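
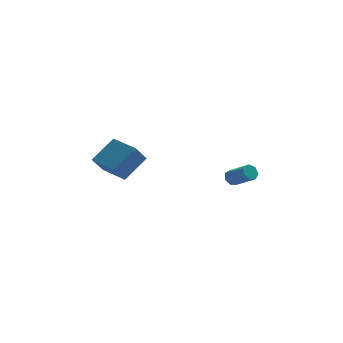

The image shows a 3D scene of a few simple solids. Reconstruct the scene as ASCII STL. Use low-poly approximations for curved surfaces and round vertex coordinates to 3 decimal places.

solid 
facet normal -0.444 -0.446 0.777
outer loop
vertex -2.425 1.501 1.207
vertex -3.539 2.819 1.326
vertex -3.545 0.655 0.081
endloop
endfacet
facet normal 0.644 -0.762 -0.069
outer loop
vertex -2.981 1.221 -0.906
vertex -2.425 1.501 1.207
vertex -3.545 0.655 0.081
endloop
endfacet
facet normal -0.444 -0.446 0.777
outer loop
vertex -3.545 0.655 0.081
vertex -3.539 2.819 1.326
vertex -4.66 1.973 0.2
endloop
endfacet
facet normal -0.623 -0.470 -0.625
outer loop
vertex -4.66 1.973 0.2
vertex -2.981 1.221 -0.906
vertex -3.545 0.655 0.081
endloop
endfacet
facet normal 0.623 0.470 0.625
outer loop
vertex -2.425 1.501 1.207
vertex -2.975 3.385 0.339
vertex -3.539 2.819 1.326
endloop
endfacet
facet normal 0.644 -0.762 -0.068
outer loop
vertex -1.86 2.067 0.22
vertex -2.425 1.501 1.207
vertex -2.981 1.221 -0.906
endloop
endfacet
facet normal 0.622 0.470 0.626
outer loop
vertex -1.86 2.067 0.22
vertex -2.975 3.385 0.339
vertex -2.425 1.501 1.207
endloop
endfacet
facet normal -0.644 0.762 0.069
outer loop
vertex -3.539 2.819 1.326
vertex -2.975 3.385 0.339
vertex -4.66 1.973 0.2
endloop
endfacet
facet normal -0.623 -0.470 -0.626
outer loop
vertex -4.095 2.539 -0.787
vertex -2.981 1.221 -0.906
vertex -4.66 1.973 0.2
endloop
endfacet
facet normal -0.644 0.762 0.068
outer loop
vertex -4.66 1.973 0.2
vertex -2.975 3.385 0.339
vertex -4.095 2.539 -0.787
endloop
endfacet
facet normal 0.444 0.446 -0.777
outer loop
vertex -4.095 2.539 -0.787
vertex -1.86 2.067 0.22
vertex -2.981 1.221 -0.906
endloop
endfacet
facet normal 0.444 0.446 -0.777
outer loop
vertex -2.975 3.385 0.339
vertex -1.86 2.067 0.22
vertex -4.095 2.539 -0.787
endloop
endfacet
facet normal -0.610 0.581 -0.539
outer loop
vertex 2.916 3.811 -2.587
vertex 2.662 3.955 -2.144
vertex 3.082 4.183 -2.374
endloop
endfacet
facet normal 0.705 0.088 -0.704
outer loop
vertex 2.916 3.811 -2.587
vertex 3.082 4.183 -2.374
vertex 3.832 2.941 -1.778
endloop
endfacet
facet normal 0.705 0.088 -0.704
outer loop
vertex 3.832 2.941 -1.778
vertex 3.082 4.183 -2.374
vertex 3.998 3.313 -1.565
endloop
endfacet
facet normal 0.610 -0.581 0.540
outer loop
vertex 3.832 2.941 -1.778
vertex 3.998 3.313 -1.565
vertex 3.578 3.085 -1.336
endloop
endfacet
facet normal -0.610 0.580 -0.539
outer loop
vertex 3.082 4.183 -2.374
vertex 2.662 3.955 -2.144
vertex 2.932 4.384 -1.988
endloop
endfacet
facet normal 0.722 0.688 -0.078
outer loop
vertex 3.082 4.183 -2.374
vertex 2.932 4.384 -1.988
vertex 3.998 3.313 -1.565
endloop
endfacet
facet normal 0.722 0.688 -0.078
outer loop
vertex 3.998 3.313 -1.565
vertex 2.932 4.384 -1.988
vertex 3.848 3.514 -1.18
endloop
endfacet
facet normal 0.610 -0.580 0.540
outer loop
vertex 3.998 3.313 -1.565
vertex 3.848 3.514 -1.18
vertex 3.578 3.085 -1.336
endloop
endfacet
facet normal -0.610 0.580 -0.540
outer loop
vertex 2.932 4.384 -1.988
vertex 2.662 3.955 -2.144
vertex 2.579 4.262 -1.72
endloop
endfacet
facet normal 0.195 0.770 0.608
outer loop
vertex 2.932 4.384 -1.988
vertex 2.579 4.262 -1.72
vertex 3.848 3.514 -1.18
endloop
endfacet
facet normal 0.195 0.770 0.608
outer loop
vertex 3.848 3.514 -1.18
vertex 2.579 4.262 -1.72
vertex 3.495 3.391 -0.911
endloop
endfacet
facet normal 0.612 -0.580 0.537
outer loop
vertex 3.848 3.514 -1.18
vertex 3.495 3.391 -0.911
vertex 3.578 3.085 -1.336
endloop
endfacet
facet normal -0.610 0.581 -0.540
outer loop
vertex 2.579 4.262 -1.72
vertex 2.662 3.955 -2.144
vertex 2.288 3.909 -1.771
endloop
endfacet
facet normal -0.478 0.273 0.835
outer loop
vertex 2.579 4.262 -1.72
vertex 2.288 3.909 -1.771
vertex 3.495 3.391 -0.911
endloop
endfacet
facet normal -0.479 0.271 0.835
outer loop
vertex 3.495 3.391 -0.911
vertex 2.288 3.909 -1.771
vertex 3.204 3.038 -0.963
endloop
endfacet
facet normal 0.610 -0.582 0.538
outer loop
vertex 3.495 3.391 -0.911
vertex 3.204 3.038 -0.963
vertex 3.578 3.085 -1.336
endloop
endfacet
facet normal -0.610 0.579 -0.540
outer loop
vertex 2.288 3.909 -1.771
vertex 2.662 3.955 -2.144
vertex 2.28 3.591 -2.103
endloop
endfacet
facet normal -0.792 -0.432 0.432
outer loop
vertex 2.288 3.909 -1.771
vertex 2.28 3.591 -2.103
vertex 3.204 3.038 -0.963
endloop
endfacet
facet normal -0.792 -0.430 0.433
outer loop
vertex 3.204 3.038 -0.963
vertex 2.28 3.591 -2.103
vertex 3.195 2.72 -1.295
endloop
endfacet
facet normal 0.611 -0.580 0.539
outer loop
vertex 3.204 3.038 -0.963
vertex 3.195 2.72 -1.295
vertex 3.578 3.085 -1.336
endloop
endfacet
facet normal -0.610 0.580 -0.539
outer loop
vertex 2.28 3.591 -2.103
vertex 2.662 3.955 -2.144
vertex 2.559 3.547 -2.466
endloop
endfacet
facet normal -0.510 -0.808 -0.294
outer loop
vertex 2.28 3.591 -2.103
vertex 2.559 3.547 -2.466
vertex 3.195 2.72 -1.295
endloop
endfacet
facet normal -0.508 -0.809 -0.296
outer loop
vertex 3.195 2.72 -1.295
vertex 2.559 3.547 -2.466
vertex 3.475 2.677 -1.658
endloop
endfacet
facet normal 0.610 -0.580 0.540
outer loop
vertex 3.195 2.72 -1.295
vertex 3.475 2.677 -1.658
vertex 3.578 3.085 -1.336
endloop
endfacet
facet normal -0.611 0.580 -0.539
outer loop
vertex 2.559 3.547 -2.466
vertex 2.662 3.955 -2.144
vertex 2.916 3.811 -2.587
endloop
endfacet
facet normal 0.157 -0.579 -0.800
outer loop
vertex 2.559 3.547 -2.466
vertex 2.916 3.811 -2.587
vertex 3.475 2.677 -1.658
endloop
endfacet
facet normal 0.158 -0.578 -0.801
outer loop
vertex 3.475 2.677 -1.658
vertex 2.916 3.811 -2.587
vertex 3.832 2.941 -1.778
endloop
endfacet
facet normal 0.610 -0.580 0.540
outer loop
vertex 3.475 2.677 -1.658
vertex 3.832 2.941 -1.778
vertex 3.578 3.085 -1.336
endloop
endfacet

endsolid


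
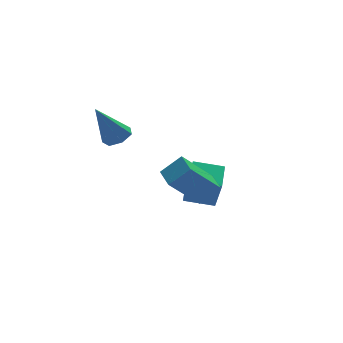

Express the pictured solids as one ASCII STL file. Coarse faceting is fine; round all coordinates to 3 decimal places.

solid 
facet normal 0.461 -0.066 -0.885
outer loop
vertex -2.109 2.465 0.673
vertex -2.48 2.865 0.45
vertex -1.96 2.953 0.714
endloop
endfacet
facet normal 0.657 -0.260 0.708
outer loop
vertex -2.109 2.465 0.673
vertex -1.96 2.953 0.714
vertex -3.24 2.975 1.91
endloop
endfacet
facet normal 0.461 -0.066 -0.885
outer loop
vertex -1.96 2.953 0.714
vertex -2.48 2.865 0.45
vertex -2.203 3.375 0.556
endloop
endfacet
facet normal 0.573 0.556 0.603
outer loop
vertex -1.96 2.953 0.714
vertex -2.203 3.375 0.556
vertex -3.24 2.975 1.91
endloop
endfacet
facet normal 0.461 -0.067 -0.885
outer loop
vertex -2.203 3.375 0.556
vertex -2.48 2.865 0.45
vertex -2.654 3.413 0.318
endloop
endfacet
facet normal -0.049 0.967 0.248
outer loop
vertex -2.203 3.375 0.556
vertex -2.654 3.413 0.318
vertex -3.24 2.975 1.91
endloop
endfacet
facet normal 0.461 -0.067 -0.885
outer loop
vertex -2.654 3.413 0.318
vertex -2.48 2.865 0.45
vertex -2.975 3.039 0.179
endloop
endfacet
facet normal -0.739 0.667 -0.089
outer loop
vertex -2.654 3.413 0.318
vertex -2.975 3.039 0.179
vertex -3.24 2.975 1.91
endloop
endfacet
facet normal 0.461 -0.066 -0.885
outer loop
vertex -2.975 3.039 0.179
vertex -2.48 2.865 0.45
vertex -2.923 2.534 0.244
endloop
endfacet
facet normal -0.981 -0.121 -0.155
outer loop
vertex -2.975 3.039 0.179
vertex -2.923 2.534 0.244
vertex -3.24 2.975 1.91
endloop
endfacet
facet normal 0.461 -0.066 -0.885
outer loop
vertex -2.923 2.534 0.244
vertex -2.48 2.865 0.45
vertex -2.537 2.278 0.464
endloop
endfacet
facet normal -0.589 -0.802 0.100
outer loop
vertex -2.923 2.534 0.244
vertex -2.537 2.278 0.464
vertex -3.24 2.975 1.91
endloop
endfacet
facet normal 0.461 -0.066 -0.885
outer loop
vertex -2.537 2.278 0.464
vertex -2.48 2.865 0.45
vertex -2.109 2.465 0.673
endloop
endfacet
facet normal 0.141 -0.863 0.485
outer loop
vertex -2.537 2.278 0.464
vertex -2.109 2.465 0.673
vertex -3.24 2.975 1.91
endloop
endfacet
facet normal -0.681 -0.025 0.731
outer loop
vertex -1.213 -0.438 0.285
vertex -1.126 0.461 0.397
vertex -1.939 -0.284 -0.386
endloop
endfacet
facet normal -0.096 -0.988 -0.123
outer loop
vertex -0.774 -0.241 -1.637
vertex -1.213 -0.438 0.285
vertex -1.939 -0.284 -0.386
endloop
endfacet
facet normal -0.681 -0.026 0.732
outer loop
vertex -1.939 -0.284 -0.386
vertex -1.126 0.461 0.397
vertex -1.852 0.615 -0.273
endloop
endfacet
facet normal -0.726 0.155 -0.670
outer loop
vertex -1.852 0.615 -0.273
vertex -0.774 -0.241 -1.637
vertex -1.939 -0.284 -0.386
endloop
endfacet
facet normal 0.726 -0.154 0.671
outer loop
vertex -1.213 -0.438 0.285
vertex 0.039 0.504 -0.854
vertex -1.126 0.461 0.397
endloop
endfacet
facet normal -0.096 -0.988 -0.123
outer loop
vertex -0.048 -0.395 -0.967
vertex -1.213 -0.438 0.285
vertex -0.774 -0.241 -1.637
endloop
endfacet
facet normal 0.726 -0.154 0.670
outer loop
vertex -0.048 -0.395 -0.967
vertex 0.039 0.504 -0.854
vertex -1.213 -0.438 0.285
endloop
endfacet
facet normal 0.096 0.988 0.123
outer loop
vertex -1.126 0.461 0.397
vertex 0.039 0.504 -0.854
vertex -1.852 0.615 -0.273
endloop
endfacet
facet normal -0.726 0.154 -0.670
outer loop
vertex -0.687 0.658 -1.525
vertex -0.774 -0.241 -1.637
vertex -1.852 0.615 -0.273
endloop
endfacet
facet normal 0.096 0.988 0.123
outer loop
vertex -1.852 0.615 -0.273
vertex 0.039 0.504 -0.854
vertex -0.687 0.658 -1.525
endloop
endfacet
facet normal 0.681 0.025 -0.732
outer loop
vertex -0.687 0.658 -1.525
vertex -0.048 -0.395 -0.967
vertex -0.774 -0.241 -1.637
endloop
endfacet
facet normal 0.681 0.026 -0.731
outer loop
vertex 0.039 0.504 -0.854
vertex -0.048 -0.395 -0.967
vertex -0.687 0.658 -1.525
endloop
endfacet
facet normal -0.487 -0.835 -0.257
outer loop
vertex 1.256 2.247 -2.672
vertex 0.227 2.775 -2.438
vertex 1.19 2.67 -3.92
endloop
endfacet
facet normal 0.872 -0.447 -0.198
outer loop
vertex 1.793 3.705 -3.602
vertex 1.256 2.247 -2.672
vertex 1.19 2.67 -3.92
endloop
endfacet
facet normal -0.487 -0.835 -0.257
outer loop
vertex 1.19 2.67 -3.92
vertex 0.227 2.775 -2.438
vertex 0.161 3.198 -3.687
endloop
endfacet
facet normal -0.050 0.320 -0.946
outer loop
vertex 0.161 3.198 -3.687
vertex 1.793 3.705 -3.602
vertex 1.19 2.67 -3.92
endloop
endfacet
facet normal 0.051 -0.320 0.946
outer loop
vertex 1.256 2.247 -2.672
vertex 0.83 3.81 -2.12
vertex 0.227 2.775 -2.438
endloop
endfacet
facet normal 0.872 -0.447 -0.198
outer loop
vertex 1.859 3.282 -2.353
vertex 1.256 2.247 -2.672
vertex 1.793 3.705 -3.602
endloop
endfacet
facet normal 0.050 -0.321 0.946
outer loop
vertex 1.859 3.282 -2.353
vertex 0.83 3.81 -2.12
vertex 1.256 2.247 -2.672
endloop
endfacet
facet normal -0.872 0.447 0.198
outer loop
vertex 0.227 2.775 -2.438
vertex 0.83 3.81 -2.12
vertex 0.161 3.198 -3.687
endloop
endfacet
facet normal -0.050 0.321 -0.946
outer loop
vertex 0.764 4.233 -3.368
vertex 1.793 3.705 -3.602
vertex 0.161 3.198 -3.687
endloop
endfacet
facet normal -0.872 0.447 0.198
outer loop
vertex 0.161 3.198 -3.687
vertex 0.83 3.81 -2.12
vertex 0.764 4.233 -3.368
endloop
endfacet
facet normal 0.487 0.835 0.257
outer loop
vertex 0.764 4.233 -3.368
vertex 1.859 3.282 -2.353
vertex 1.793 3.705 -3.602
endloop
endfacet
facet normal 0.487 0.835 0.257
outer loop
vertex 0.83 3.81 -2.12
vertex 1.859 3.282 -2.353
vertex 0.764 4.233 -3.368
endloop
endfacet

endsolid


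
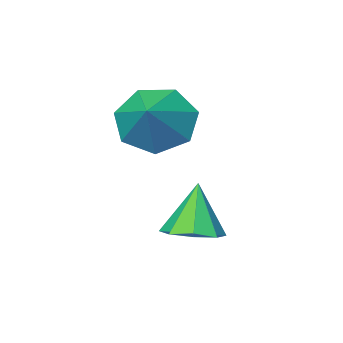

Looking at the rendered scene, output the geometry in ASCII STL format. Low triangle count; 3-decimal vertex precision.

solid 
facet normal 0.253 0.232 -0.939
outer loop
vertex 3.526 2.671 -2.651
vertex 2.95 3.065 -2.709
vertex 3.609 3.18 -2.503
endloop
endfacet
facet normal 0.750 -0.295 0.593
outer loop
vertex 3.526 2.671 -2.651
vertex 3.609 3.18 -2.503
vertex 2.61 2.755 -1.451
endloop
endfacet
facet normal 0.254 0.230 -0.940
outer loop
vertex 3.609 3.18 -2.503
vertex 2.95 3.065 -2.709
vertex 3.306 3.621 -2.477
endloop
endfacet
facet normal 0.596 0.367 0.714
outer loop
vertex 3.609 3.18 -2.503
vertex 3.306 3.621 -2.477
vertex 2.61 2.755 -1.451
endloop
endfacet
facet normal 0.252 0.231 -0.940
outer loop
vertex 3.306 3.621 -2.477
vertex 2.95 3.065 -2.709
vertex 2.794 3.736 -2.586
endloop
endfacet
facet normal 0.030 0.754 0.656
outer loop
vertex 3.306 3.621 -2.477
vertex 2.794 3.736 -2.586
vertex 2.61 2.755 -1.451
endloop
endfacet
facet normal 0.254 0.231 -0.939
outer loop
vertex 2.794 3.736 -2.586
vertex 2.95 3.065 -2.709
vertex 2.374 3.458 -2.768
endloop
endfacet
facet normal -0.620 0.640 0.453
outer loop
vertex 2.794 3.736 -2.586
vertex 2.374 3.458 -2.768
vertex 2.61 2.755 -1.451
endloop
endfacet
facet normal 0.253 0.230 -0.939
outer loop
vertex 2.374 3.458 -2.768
vertex 2.95 3.065 -2.709
vertex 2.291 2.95 -2.915
endloop
endfacet
facet normal -0.970 0.094 0.224
outer loop
vertex 2.374 3.458 -2.768
vertex 2.291 2.95 -2.915
vertex 2.61 2.755 -1.451
endloop
endfacet
facet normal 0.253 0.231 -0.939
outer loop
vertex 2.291 2.95 -2.915
vertex 2.95 3.065 -2.709
vertex 2.594 2.509 -2.942
endloop
endfacet
facet normal -0.817 -0.568 0.102
outer loop
vertex 2.291 2.95 -2.915
vertex 2.594 2.509 -2.942
vertex 2.61 2.755 -1.451
endloop
endfacet
facet normal 0.255 0.231 -0.939
outer loop
vertex 2.594 2.509 -2.942
vertex 2.95 3.065 -2.709
vertex 3.105 2.393 -2.832
endloop
endfacet
facet normal -0.251 -0.955 0.160
outer loop
vertex 2.594 2.509 -2.942
vertex 3.105 2.393 -2.832
vertex 2.61 2.755 -1.451
endloop
endfacet
facet normal 0.252 0.230 -0.940
outer loop
vertex 3.105 2.393 -2.832
vertex 2.95 3.065 -2.709
vertex 3.526 2.671 -2.651
endloop
endfacet
facet normal 0.399 -0.842 0.364
outer loop
vertex 3.105 2.393 -2.832
vertex 3.526 2.671 -2.651
vertex 2.61 2.755 -1.451
endloop
endfacet
facet normal -0.567 -0.616 -0.547
outer loop
vertex 3.292 0.521 -0.042
vertex 2.659 1.206 -0.158
vertex 3.402 0.999 -0.695
endloop
endfacet
facet normal 0.990 -0.108 0.088
outer loop
vertex 3.292 0.521 -0.042
vertex 3.402 0.999 -0.695
vertex 3.401 2.014 0.558
endloop
endfacet
facet normal -0.567 -0.617 -0.546
outer loop
vertex 3.402 0.999 -0.695
vertex 2.659 1.206 -0.158
vertex 2.952 1.632 -0.943
endloop
endfacet
facet normal 0.821 0.443 -0.359
outer loop
vertex 3.402 0.999 -0.695
vertex 2.952 1.632 -0.943
vertex 3.401 2.014 0.558
endloop
endfacet
facet normal -0.567 -0.617 -0.546
outer loop
vertex 2.952 1.632 -0.943
vertex 2.659 1.206 -0.158
vertex 2.281 1.945 -0.6
endloop
endfacet
facet normal 0.266 0.912 -0.312
outer loop
vertex 2.952 1.632 -0.943
vertex 2.281 1.945 -0.6
vertex 3.401 2.014 0.558
endloop
endfacet
facet normal -0.567 -0.617 -0.546
outer loop
vertex 2.281 1.945 -0.6
vertex 2.659 1.206 -0.158
vertex 1.895 1.701 0.076
endloop
endfacet
facet normal -0.259 0.946 0.194
outer loop
vertex 2.281 1.945 -0.6
vertex 1.895 1.701 0.076
vertex 3.401 2.014 0.558
endloop
endfacet
facet normal -0.567 -0.617 -0.546
outer loop
vertex 1.895 1.701 0.076
vertex 2.659 1.206 -0.158
vertex 2.084 1.085 0.576
endloop
endfacet
facet normal -0.357 0.520 0.776
outer loop
vertex 1.895 1.701 0.076
vertex 2.084 1.085 0.576
vertex 3.401 2.014 0.558
endloop
endfacet
facet normal -0.567 -0.617 -0.546
outer loop
vertex 2.084 1.085 0.576
vertex 2.659 1.206 -0.158
vertex 2.706 0.56 0.523
endloop
endfacet
facet normal 0.046 -0.046 0.998
outer loop
vertex 2.084 1.085 0.576
vertex 2.706 0.56 0.523
vertex 3.401 2.014 0.558
endloop
endfacet
facet normal -0.567 -0.617 -0.546
outer loop
vertex 2.706 0.56 0.523
vertex 2.659 1.206 -0.158
vertex 3.292 0.521 -0.042
endloop
endfacet
facet normal 0.645 -0.325 0.692
outer loop
vertex 2.706 0.56 0.523
vertex 3.292 0.521 -0.042
vertex 3.401 2.014 0.558
endloop
endfacet

endsolid


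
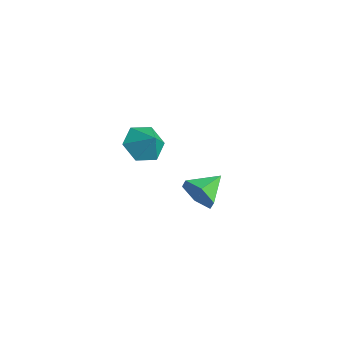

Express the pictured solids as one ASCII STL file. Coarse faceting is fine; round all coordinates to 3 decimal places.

solid 
facet normal -0.660 -0.117 -0.742
outer loop
vertex -2.205 -2.07 -2.142
vertex -2.939 -2.322 -1.45
vertex -2.804 -1.329 -1.727
endloop
endfacet
facet normal 0.778 0.628 0.002
outer loop
vertex -2.205 -2.07 -2.142
vertex -2.804 -1.329 -1.727
vertex -2.121 -2.178 -0.53
endloop
endfacet
facet normal -0.660 -0.117 -0.742
outer loop
vertex -2.804 -1.329 -1.727
vertex -2.939 -2.322 -1.45
vertex -3.538 -1.581 -1.035
endloop
endfacet
facet normal 0.179 0.848 0.499
outer loop
vertex -2.804 -1.329 -1.727
vertex -3.538 -1.581 -1.035
vertex -2.121 -2.178 -0.53
endloop
endfacet
facet normal -0.660 -0.117 -0.742
outer loop
vertex -3.538 -1.581 -1.035
vertex -2.939 -2.322 -1.45
vertex -3.673 -2.575 -0.758
endloop
endfacet
facet normal -0.211 0.289 0.934
outer loop
vertex -3.538 -1.581 -1.035
vertex -3.673 -2.575 -0.758
vertex -2.121 -2.178 -0.53
endloop
endfacet
facet normal -0.660 -0.117 -0.742
outer loop
vertex -3.673 -2.575 -0.758
vertex -2.939 -2.322 -1.45
vertex -3.074 -3.316 -1.174
endloop
endfacet
facet normal -0.002 -0.491 0.871
outer loop
vertex -3.673 -2.575 -0.758
vertex -3.074 -3.316 -1.174
vertex -2.121 -2.178 -0.53
endloop
endfacet
facet normal -0.660 -0.116 -0.742
outer loop
vertex -3.074 -3.316 -1.174
vertex -2.939 -2.322 -1.45
vertex -2.34 -3.064 -1.866
endloop
endfacet
facet normal 0.596 -0.711 0.374
outer loop
vertex -3.074 -3.316 -1.174
vertex -2.34 -3.064 -1.866
vertex -2.121 -2.178 -0.53
endloop
endfacet
facet normal -0.660 -0.116 -0.742
outer loop
vertex -2.34 -3.064 -1.866
vertex -2.939 -2.322 -1.45
vertex -2.205 -2.07 -2.142
endloop
endfacet
facet normal 0.987 -0.151 -0.062
outer loop
vertex -2.34 -3.064 -1.866
vertex -2.205 -2.07 -2.142
vertex -2.121 -2.178 -0.53
endloop
endfacet
facet normal 0.252 -0.927 -0.276
outer loop
vertex 3.121 -2.946 0.287
vertex 2.653 -2.833 -0.52
vertex 3.562 -2.601 -0.468
endloop
endfacet
facet normal 0.615 0.517 0.595
outer loop
vertex 3.121 -2.946 0.287
vertex 3.562 -2.601 -0.468
vertex 2.287 -1.487 -0.12
endloop
endfacet
facet normal 0.252 -0.927 -0.276
outer loop
vertex 3.562 -2.601 -0.468
vertex 2.653 -2.833 -0.52
vertex 3.094 -2.488 -1.275
endloop
endfacet
facet normal 0.600 0.762 -0.241
outer loop
vertex 3.562 -2.601 -0.468
vertex 3.094 -2.488 -1.275
vertex 2.287 -1.487 -0.12
endloop
endfacet
facet normal 0.252 -0.927 -0.277
outer loop
vertex 3.094 -2.488 -1.275
vertex 2.653 -2.833 -0.52
vertex 2.185 -2.719 -1.327
endloop
endfacet
facet normal -0.137 0.699 -0.702
outer loop
vertex 3.094 -2.488 -1.275
vertex 2.185 -2.719 -1.327
vertex 2.287 -1.487 -0.12
endloop
endfacet
facet normal 0.251 -0.928 -0.277
outer loop
vertex 2.185 -2.719 -1.327
vertex 2.653 -2.833 -0.52
vertex 1.743 -3.064 -0.572
endloop
endfacet
facet normal -0.861 0.390 -0.326
outer loop
vertex 2.185 -2.719 -1.327
vertex 1.743 -3.064 -0.572
vertex 2.287 -1.487 -0.12
endloop
endfacet
facet normal 0.251 -0.928 -0.276
outer loop
vertex 1.743 -3.064 -0.572
vertex 2.653 -2.833 -0.52
vertex 2.211 -3.177 0.235
endloop
endfacet
facet normal -0.847 0.146 0.511
outer loop
vertex 1.743 -3.064 -0.572
vertex 2.211 -3.177 0.235
vertex 2.287 -1.487 -0.12
endloop
endfacet
facet normal 0.251 -0.928 -0.276
outer loop
vertex 2.211 -3.177 0.235
vertex 2.653 -2.833 -0.52
vertex 3.121 -2.946 0.287
endloop
endfacet
facet normal -0.109 0.209 0.972
outer loop
vertex 2.211 -3.177 0.235
vertex 3.121 -2.946 0.287
vertex 2.287 -1.487 -0.12
endloop
endfacet

endsolid


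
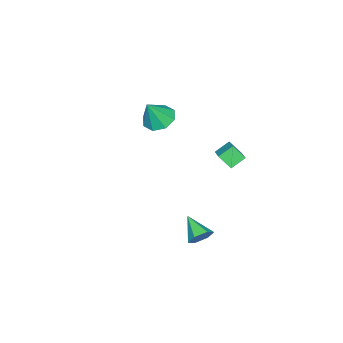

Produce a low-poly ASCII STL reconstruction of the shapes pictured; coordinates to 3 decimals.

solid 
facet normal 0.390 0.786 -0.480
outer loop
vertex 3.369 3.243 -2.867
vertex 2.838 3.268 -3.258
vertex 2.848 3.608 -2.693
endloop
endfacet
facet normal 0.286 -0.049 0.957
outer loop
vertex 3.369 3.243 -2.867
vertex 2.848 3.608 -2.693
vertex 2.302 2.192 -2.602
endloop
endfacet
facet normal 0.392 0.785 -0.480
outer loop
vertex 2.848 3.608 -2.693
vertex 2.838 3.268 -3.258
vertex 2.317 3.634 -3.084
endloop
endfacet
facet normal -0.563 0.267 0.782
outer loop
vertex 2.848 3.608 -2.693
vertex 2.317 3.634 -3.084
vertex 2.302 2.192 -2.602
endloop
endfacet
facet normal 0.392 0.786 -0.479
outer loop
vertex 2.317 3.634 -3.084
vertex 2.838 3.268 -3.258
vertex 2.307 3.294 -3.65
endloop
endfacet
facet normal -1.000 0.014 0.010
outer loop
vertex 2.317 3.634 -3.084
vertex 2.307 3.294 -3.65
vertex 2.302 2.192 -2.602
endloop
endfacet
facet normal 0.392 0.786 -0.479
outer loop
vertex 2.307 3.294 -3.65
vertex 2.838 3.268 -3.258
vertex 2.828 2.928 -3.824
endloop
endfacet
facet normal -0.587 -0.556 -0.588
outer loop
vertex 2.307 3.294 -3.65
vertex 2.828 2.928 -3.824
vertex 2.302 2.192 -2.602
endloop
endfacet
facet normal 0.392 0.786 -0.479
outer loop
vertex 2.828 2.928 -3.824
vertex 2.838 3.268 -3.258
vertex 3.359 2.902 -3.432
endloop
endfacet
facet normal 0.262 -0.872 -0.413
outer loop
vertex 2.828 2.928 -3.824
vertex 3.359 2.902 -3.432
vertex 2.302 2.192 -2.602
endloop
endfacet
facet normal 0.391 0.785 -0.481
outer loop
vertex 3.359 2.902 -3.432
vertex 2.838 3.268 -3.258
vertex 3.369 3.243 -2.867
endloop
endfacet
facet normal 0.698 -0.618 0.361
outer loop
vertex 3.359 2.902 -3.432
vertex 3.369 3.243 -2.867
vertex 2.302 2.192 -2.602
endloop
endfacet
facet normal -0.459 0.151 -0.876
outer loop
vertex -3.296 -2.673 -2.024
vertex -3.808 -3.412 -1.883
vertex -3.889 -2.527 -1.688
endloop
endfacet
facet normal 0.443 0.779 0.444
outer loop
vertex -3.296 -2.673 -2.024
vertex -3.889 -2.527 -1.688
vertex -3.092 -3.648 -0.517
endloop
endfacet
facet normal -0.459 0.151 -0.875
outer loop
vertex -3.889 -2.527 -1.688
vertex -3.808 -3.412 -1.883
vertex -4.434 -2.899 -1.466
endloop
endfacet
facet normal -0.151 0.661 0.735
outer loop
vertex -3.889 -2.527 -1.688
vertex -4.434 -2.899 -1.466
vertex -3.092 -3.648 -0.517
endloop
endfacet
facet normal -0.459 0.151 -0.875
outer loop
vertex -4.434 -2.899 -1.466
vertex -3.808 -3.412 -1.883
vertex -4.613 -3.572 -1.488
endloop
endfacet
facet normal -0.531 0.114 0.840
outer loop
vertex -4.434 -2.899 -1.466
vertex -4.613 -3.572 -1.488
vertex -3.092 -3.648 -0.517
endloop
endfacet
facet normal -0.459 0.150 -0.875
outer loop
vertex -4.613 -3.572 -1.488
vertex -3.808 -3.412 -1.883
vertex -4.32 -4.151 -1.741
endloop
endfacet
facet normal -0.471 -0.542 0.696
outer loop
vertex -4.613 -3.572 -1.488
vertex -4.32 -4.151 -1.741
vertex -3.092 -3.648 -0.517
endloop
endfacet
facet normal -0.460 0.150 -0.875
outer loop
vertex -4.32 -4.151 -1.741
vertex -3.808 -3.412 -1.883
vertex -3.728 -4.298 -2.077
endloop
endfacet
facet normal -0.009 -0.922 0.388
outer loop
vertex -4.32 -4.151 -1.741
vertex -3.728 -4.298 -2.077
vertex -3.092 -3.648 -0.517
endloop
endfacet
facet normal -0.459 0.150 -0.875
outer loop
vertex -3.728 -4.298 -2.077
vertex -3.808 -3.412 -1.883
vertex -3.183 -3.925 -2.299
endloop
endfacet
facet normal 0.588 -0.803 0.095
outer loop
vertex -3.728 -4.298 -2.077
vertex -3.183 -3.925 -2.299
vertex -3.092 -3.648 -0.517
endloop
endfacet
facet normal -0.459 0.151 -0.876
outer loop
vertex -3.183 -3.925 -2.299
vertex -3.808 -3.412 -1.883
vertex -3.004 -3.253 -2.277
endloop
endfacet
facet normal 0.966 -0.257 -0.009
outer loop
vertex -3.183 -3.925 -2.299
vertex -3.004 -3.253 -2.277
vertex -3.092 -3.648 -0.517
endloop
endfacet
facet normal -0.459 0.151 -0.876
outer loop
vertex -3.004 -3.253 -2.277
vertex -3.808 -3.412 -1.883
vertex -3.296 -2.673 -2.024
endloop
endfacet
facet normal 0.907 0.398 0.135
outer loop
vertex -3.004 -3.253 -2.277
vertex -3.296 -2.673 -2.024
vertex -3.092 -3.648 -0.517
endloop
endfacet
facet normal -0.712 0.437 0.550
outer loop
vertex -2.021 1.958 -0.585
vertex -2.146 2.593 -1.252
vertex -2.862 1.245 -1.107
endloop
endfacet
facet normal 0.135 -0.684 0.717
outer loop
vertex -2.214 0.847 -1.608
vertex -2.021 1.958 -0.585
vertex -2.862 1.245 -1.107
endloop
endfacet
facet normal -0.712 0.437 0.549
outer loop
vertex -2.862 1.245 -1.107
vertex -2.146 2.593 -1.252
vertex -2.987 1.88 -1.775
endloop
endfacet
facet normal -0.689 -0.585 -0.427
outer loop
vertex -2.987 1.88 -1.775
vertex -2.214 0.847 -1.608
vertex -2.862 1.245 -1.107
endloop
endfacet
facet normal 0.690 0.585 0.427
outer loop
vertex -2.021 1.958 -0.585
vertex -1.498 2.195 -1.753
vertex -2.146 2.593 -1.252
endloop
endfacet
facet normal 0.134 -0.684 0.717
outer loop
vertex -1.373 1.56 -1.085
vertex -2.021 1.958 -0.585
vertex -2.214 0.847 -1.608
endloop
endfacet
facet normal 0.689 0.585 0.427
outer loop
vertex -1.373 1.56 -1.085
vertex -1.498 2.195 -1.753
vertex -2.021 1.958 -0.585
endloop
endfacet
facet normal -0.134 0.684 -0.717
outer loop
vertex -2.146 2.593 -1.252
vertex -1.498 2.195 -1.753
vertex -2.987 1.88 -1.775
endloop
endfacet
facet normal -0.689 -0.585 -0.428
outer loop
vertex -2.339 1.482 -2.275
vertex -2.214 0.847 -1.608
vertex -2.987 1.88 -1.775
endloop
endfacet
facet normal -0.134 0.683 -0.718
outer loop
vertex -2.987 1.88 -1.775
vertex -1.498 2.195 -1.753
vertex -2.339 1.482 -2.275
endloop
endfacet
facet normal 0.712 -0.437 -0.549
outer loop
vertex -2.339 1.482 -2.275
vertex -1.373 1.56 -1.085
vertex -2.214 0.847 -1.608
endloop
endfacet
facet normal 0.712 -0.438 -0.549
outer loop
vertex -1.498 2.195 -1.753
vertex -1.373 1.56 -1.085
vertex -2.339 1.482 -2.275
endloop
endfacet

endsolid


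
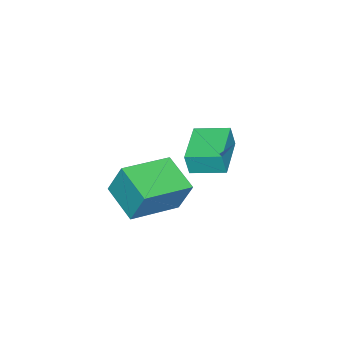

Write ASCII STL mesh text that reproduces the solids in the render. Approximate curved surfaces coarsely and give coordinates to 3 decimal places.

solid 
facet normal -0.913 0.370 -0.173
outer loop
vertex 0.909 2.554 2.439
vertex 1.611 4.0 1.828
vertex 0.93 1.95 1.033
endloop
endfacet
facet normal -0.408 -0.841 0.355
outer loop
vertex 2.929 1.14 1.412
vertex 0.909 2.554 2.439
vertex 0.93 1.95 1.033
endloop
endfacet
facet normal -0.913 0.370 -0.173
outer loop
vertex 0.93 1.95 1.033
vertex 1.611 4.0 1.828
vertex 1.632 3.396 0.422
endloop
endfacet
facet normal 0.014 -0.395 -0.919
outer loop
vertex 1.632 3.396 0.422
vertex 2.929 1.14 1.412
vertex 0.93 1.95 1.033
endloop
endfacet
facet normal -0.014 0.395 0.919
outer loop
vertex 0.909 2.554 2.439
vertex 3.61 3.19 2.207
vertex 1.611 4.0 1.828
endloop
endfacet
facet normal -0.408 -0.841 0.355
outer loop
vertex 2.908 1.744 2.818
vertex 0.909 2.554 2.439
vertex 2.929 1.14 1.412
endloop
endfacet
facet normal -0.014 0.395 0.919
outer loop
vertex 2.908 1.744 2.818
vertex 3.61 3.19 2.207
vertex 0.909 2.554 2.439
endloop
endfacet
facet normal 0.408 0.841 -0.355
outer loop
vertex 1.611 4.0 1.828
vertex 3.61 3.19 2.207
vertex 1.632 3.396 0.422
endloop
endfacet
facet normal 0.014 -0.395 -0.919
outer loop
vertex 3.631 2.586 0.801
vertex 2.929 1.14 1.412
vertex 1.632 3.396 0.422
endloop
endfacet
facet normal 0.408 0.841 -0.355
outer loop
vertex 1.632 3.396 0.422
vertex 3.61 3.19 2.207
vertex 3.631 2.586 0.801
endloop
endfacet
facet normal 0.913 -0.370 0.173
outer loop
vertex 3.631 2.586 0.801
vertex 2.908 1.744 2.818
vertex 2.929 1.14 1.412
endloop
endfacet
facet normal 0.913 -0.370 0.173
outer loop
vertex 3.61 3.19 2.207
vertex 2.908 1.744 2.818
vertex 3.631 2.586 0.801
endloop
endfacet
facet normal -0.928 -0.359 0.097
outer loop
vertex -1.981 1.825 1.908
vertex -2.475 3.174 2.172
vertex -2.134 1.959 0.939
endloop
endfacet
facet normal 0.338 -0.924 -0.181
outer loop
vertex -0.305 2.666 0.748
vertex -1.981 1.825 1.908
vertex -2.134 1.959 0.939
endloop
endfacet
facet normal -0.928 -0.359 0.097
outer loop
vertex -2.134 1.959 0.939
vertex -2.475 3.174 2.172
vertex -2.628 3.308 1.203
endloop
endfacet
facet normal -0.154 0.135 -0.979
outer loop
vertex -2.628 3.308 1.203
vertex -0.305 2.666 0.748
vertex -2.134 1.959 0.939
endloop
endfacet
facet normal 0.154 -0.135 0.979
outer loop
vertex -1.981 1.825 1.908
vertex -0.646 3.881 1.981
vertex -2.475 3.174 2.172
endloop
endfacet
facet normal 0.338 -0.924 -0.181
outer loop
vertex -0.152 2.532 1.717
vertex -1.981 1.825 1.908
vertex -0.305 2.666 0.748
endloop
endfacet
facet normal 0.154 -0.135 0.979
outer loop
vertex -0.152 2.532 1.717
vertex -0.646 3.881 1.981
vertex -1.981 1.825 1.908
endloop
endfacet
facet normal -0.338 0.924 0.181
outer loop
vertex -2.475 3.174 2.172
vertex -0.646 3.881 1.981
vertex -2.628 3.308 1.203
endloop
endfacet
facet normal -0.154 0.135 -0.979
outer loop
vertex -0.799 4.015 1.012
vertex -0.305 2.666 0.748
vertex -2.628 3.308 1.203
endloop
endfacet
facet normal -0.338 0.924 0.181
outer loop
vertex -2.628 3.308 1.203
vertex -0.646 3.881 1.981
vertex -0.799 4.015 1.012
endloop
endfacet
facet normal 0.928 0.359 -0.097
outer loop
vertex -0.799 4.015 1.012
vertex -0.152 2.532 1.717
vertex -0.305 2.666 0.748
endloop
endfacet
facet normal 0.928 0.359 -0.097
outer loop
vertex -0.646 3.881 1.981
vertex -0.152 2.532 1.717
vertex -0.799 4.015 1.012
endloop
endfacet

endsolid


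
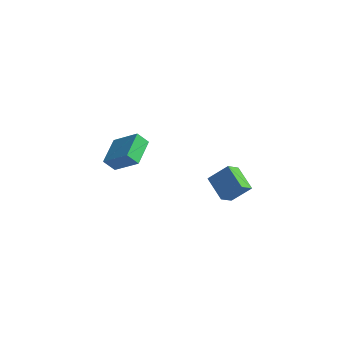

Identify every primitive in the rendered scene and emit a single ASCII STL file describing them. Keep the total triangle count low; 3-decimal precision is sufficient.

solid 
facet normal -0.618 -0.396 -0.680
outer loop
vertex 2.553 0.676 3.415
vertex 2.656 1.553 2.811
vertex 3.794 0.017 2.671
endloop
endfacet
facet normal -0.096 -0.819 0.565
outer loop
vertex 4.684 0.587 3.649
vertex 2.553 0.676 3.415
vertex 3.794 0.017 2.671
endloop
endfacet
facet normal -0.618 -0.396 -0.679
outer loop
vertex 3.794 0.017 2.671
vertex 2.656 1.553 2.811
vertex 3.897 0.894 2.066
endloop
endfacet
facet normal 0.780 -0.415 -0.468
outer loop
vertex 3.897 0.894 2.066
vertex 4.684 0.587 3.649
vertex 3.794 0.017 2.671
endloop
endfacet
facet normal -0.780 0.414 0.469
outer loop
vertex 2.553 0.676 3.415
vertex 3.546 2.123 3.789
vertex 2.656 1.553 2.811
endloop
endfacet
facet normal -0.096 -0.820 0.565
outer loop
vertex 3.443 1.246 4.394
vertex 2.553 0.676 3.415
vertex 4.684 0.587 3.649
endloop
endfacet
facet normal -0.780 0.415 0.468
outer loop
vertex 3.443 1.246 4.394
vertex 3.546 2.123 3.789
vertex 2.553 0.676 3.415
endloop
endfacet
facet normal 0.096 0.819 -0.565
outer loop
vertex 2.656 1.553 2.811
vertex 3.546 2.123 3.789
vertex 3.897 0.894 2.066
endloop
endfacet
facet normal 0.780 -0.414 -0.468
outer loop
vertex 4.787 1.464 3.045
vertex 4.684 0.587 3.649
vertex 3.897 0.894 2.066
endloop
endfacet
facet normal 0.097 0.820 -0.565
outer loop
vertex 3.897 0.894 2.066
vertex 3.546 2.123 3.789
vertex 4.787 1.464 3.045
endloop
endfacet
facet normal 0.618 0.395 0.680
outer loop
vertex 4.787 1.464 3.045
vertex 3.443 1.246 4.394
vertex 4.684 0.587 3.649
endloop
endfacet
facet normal 0.618 0.396 0.679
outer loop
vertex 3.546 2.123 3.789
vertex 3.443 1.246 4.394
vertex 4.787 1.464 3.045
endloop
endfacet
facet normal -0.518 -0.409 0.751
outer loop
vertex -2.128 0.047 3.832
vertex -2.589 1.726 4.429
vertex -3.658 0.01 2.757
endloop
endfacet
facet normal 0.250 -0.912 -0.324
outer loop
vertex -3.171 0.394 2.051
vertex -2.128 0.047 3.832
vertex -3.658 0.01 2.757
endloop
endfacet
facet normal -0.518 -0.409 0.751
outer loop
vertex -3.658 0.01 2.757
vertex -2.589 1.726 4.429
vertex -4.119 1.688 3.354
endloop
endfacet
facet normal -0.818 -0.020 -0.575
outer loop
vertex -4.119 1.688 3.354
vertex -3.171 0.394 2.051
vertex -3.658 0.01 2.757
endloop
endfacet
facet normal 0.818 0.020 0.575
outer loop
vertex -2.128 0.047 3.832
vertex -2.102 2.11 3.723
vertex -2.589 1.726 4.429
endloop
endfacet
facet normal 0.251 -0.912 -0.324
outer loop
vertex -1.641 0.432 3.126
vertex -2.128 0.047 3.832
vertex -3.171 0.394 2.051
endloop
endfacet
facet normal 0.818 0.020 0.575
outer loop
vertex -1.641 0.432 3.126
vertex -2.102 2.11 3.723
vertex -2.128 0.047 3.832
endloop
endfacet
facet normal -0.250 0.912 0.324
outer loop
vertex -2.589 1.726 4.429
vertex -2.102 2.11 3.723
vertex -4.119 1.688 3.354
endloop
endfacet
facet normal -0.818 -0.020 -0.575
outer loop
vertex -3.632 2.073 2.648
vertex -3.171 0.394 2.051
vertex -4.119 1.688 3.354
endloop
endfacet
facet normal -0.250 0.912 0.325
outer loop
vertex -4.119 1.688 3.354
vertex -2.102 2.11 3.723
vertex -3.632 2.073 2.648
endloop
endfacet
facet normal 0.518 0.409 -0.751
outer loop
vertex -3.632 2.073 2.648
vertex -1.641 0.432 3.126
vertex -3.171 0.394 2.051
endloop
endfacet
facet normal 0.518 0.409 -0.751
outer loop
vertex -2.102 2.11 3.723
vertex -1.641 0.432 3.126
vertex -3.632 2.073 2.648
endloop
endfacet

endsolid


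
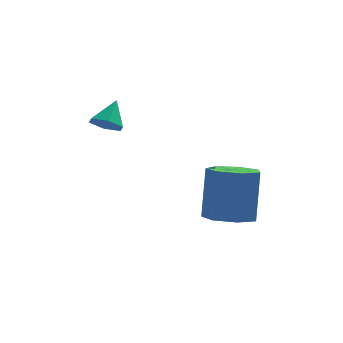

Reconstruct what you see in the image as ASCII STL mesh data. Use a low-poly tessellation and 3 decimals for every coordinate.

solid 
facet normal -0.106 -0.329 -0.938
outer loop
vertex 1.852 -0.237 -3.057
vertex 1.041 0.25 -3.136
vertex 1.925 0.535 -3.336
endloop
endfacet
facet normal 0.990 -0.119 -0.070
outer loop
vertex 1.852 -0.237 -3.057
vertex 1.925 0.535 -3.336
vertex 2.071 0.442 -1.124
endloop
endfacet
facet normal 0.991 -0.118 -0.070
outer loop
vertex 2.071 0.442 -1.124
vertex 1.925 0.535 -3.336
vertex 2.143 1.214 -1.404
endloop
endfacet
facet normal 0.106 0.330 0.938
outer loop
vertex 2.071 0.442 -1.124
vertex 2.143 1.214 -1.404
vertex 1.259 0.93 -1.204
endloop
endfacet
facet normal -0.106 -0.330 -0.938
outer loop
vertex 1.925 0.535 -3.336
vertex 1.041 0.25 -3.136
vertex 1.332 1.093 -3.465
endloop
endfacet
facet normal 0.687 0.658 -0.309
outer loop
vertex 1.925 0.535 -3.336
vertex 1.332 1.093 -3.465
vertex 2.143 1.214 -1.404
endloop
endfacet
facet normal 0.687 0.658 -0.309
outer loop
vertex 2.143 1.214 -1.404
vertex 1.332 1.093 -3.465
vertex 1.55 1.772 -1.533
endloop
endfacet
facet normal 0.106 0.330 0.938
outer loop
vertex 2.143 1.214 -1.404
vertex 1.55 1.772 -1.533
vertex 1.259 0.93 -1.204
endloop
endfacet
facet normal -0.105 -0.330 -0.938
outer loop
vertex 1.332 1.093 -3.465
vertex 1.041 0.25 -3.136
vertex 0.52 1.016 -3.347
endloop
endfacet
facet normal -0.135 0.939 -0.315
outer loop
vertex 1.332 1.093 -3.465
vertex 0.52 1.016 -3.347
vertex 1.55 1.772 -1.533
endloop
endfacet
facet normal -0.134 0.939 -0.315
outer loop
vertex 1.55 1.772 -1.533
vertex 0.52 1.016 -3.347
vertex 0.738 1.696 -1.414
endloop
endfacet
facet normal 0.107 0.330 0.938
outer loop
vertex 1.55 1.772 -1.533
vertex 0.738 1.696 -1.414
vertex 1.259 0.93 -1.204
endloop
endfacet
facet normal -0.105 -0.330 -0.938
outer loop
vertex 0.52 1.016 -3.347
vertex 1.041 0.25 -3.136
vertex 0.1 0.363 -3.07
endloop
endfacet
facet normal -0.854 0.513 -0.084
outer loop
vertex 0.52 1.016 -3.347
vertex 0.1 0.363 -3.07
vertex 0.738 1.696 -1.414
endloop
endfacet
facet normal -0.854 0.513 -0.084
outer loop
vertex 0.738 1.696 -1.414
vertex 0.1 0.363 -3.07
vertex 0.318 1.042 -1.137
endloop
endfacet
facet normal 0.106 0.329 0.938
outer loop
vertex 0.738 1.696 -1.414
vertex 0.318 1.042 -1.137
vertex 1.259 0.93 -1.204
endloop
endfacet
facet normal -0.105 -0.330 -0.938
outer loop
vertex 0.1 0.363 -3.07
vertex 1.041 0.25 -3.136
vertex 0.389 -0.375 -2.843
endloop
endfacet
facet normal -0.931 -0.300 0.210
outer loop
vertex 0.1 0.363 -3.07
vertex 0.389 -0.375 -2.843
vertex 0.318 1.042 -1.137
endloop
endfacet
facet normal -0.931 -0.300 0.210
outer loop
vertex 0.318 1.042 -1.137
vertex 0.389 -0.375 -2.843
vertex 0.607 0.304 -0.91
endloop
endfacet
facet normal 0.106 0.330 0.938
outer loop
vertex 0.318 1.042 -1.137
vertex 0.607 0.304 -0.91
vertex 1.259 0.93 -1.204
endloop
endfacet
facet normal -0.106 -0.330 -0.938
outer loop
vertex 0.389 -0.375 -2.843
vertex 1.041 0.25 -3.136
vertex 1.169 -0.642 -2.837
endloop
endfacet
facet normal -0.306 -0.887 0.346
outer loop
vertex 0.389 -0.375 -2.843
vertex 1.169 -0.642 -2.837
vertex 0.607 0.304 -0.91
endloop
endfacet
facet normal -0.306 -0.887 0.346
outer loop
vertex 0.607 0.304 -0.91
vertex 1.169 -0.642 -2.837
vertex 1.387 0.037 -0.904
endloop
endfacet
facet normal 0.106 0.330 0.938
outer loop
vertex 0.607 0.304 -0.91
vertex 1.387 0.037 -0.904
vertex 1.259 0.93 -1.204
endloop
endfacet
facet normal -0.107 -0.330 -0.938
outer loop
vertex 1.169 -0.642 -2.837
vertex 1.041 0.25 -3.136
vertex 1.852 -0.237 -3.057
endloop
endfacet
facet normal 0.549 -0.806 0.221
outer loop
vertex 1.169 -0.642 -2.837
vertex 1.852 -0.237 -3.057
vertex 1.387 0.037 -0.904
endloop
endfacet
facet normal 0.549 -0.806 0.221
outer loop
vertex 1.387 0.037 -0.904
vertex 1.852 -0.237 -3.057
vertex 2.071 0.442 -1.124
endloop
endfacet
facet normal 0.106 0.330 0.938
outer loop
vertex 1.387 0.037 -0.904
vertex 2.071 0.442 -1.124
vertex 1.259 0.93 -1.204
endloop
endfacet
facet normal -0.365 -0.628 -0.688
outer loop
vertex -2.375 1.925 0.521
vertex -2.922 2.276 0.491
vertex -2.424 2.417 0.098
endloop
endfacet
facet normal 0.994 0.107 0.009
outer loop
vertex -2.375 1.925 0.521
vertex -2.424 2.417 0.098
vertex -2.498 3.004 1.289
endloop
endfacet
facet normal -0.365 -0.628 -0.687
outer loop
vertex -2.424 2.417 0.098
vertex -2.922 2.276 0.491
vertex -2.97 2.767 0.068
endloop
endfacet
facet normal 0.519 0.779 -0.352
outer loop
vertex -2.424 2.417 0.098
vertex -2.97 2.767 0.068
vertex -2.498 3.004 1.289
endloop
endfacet
facet normal -0.365 -0.628 -0.687
outer loop
vertex -2.97 2.767 0.068
vertex -2.922 2.276 0.491
vertex -3.468 2.626 0.461
endloop
endfacet
facet normal -0.316 0.947 -0.061
outer loop
vertex -2.97 2.767 0.068
vertex -3.468 2.626 0.461
vertex -2.498 3.004 1.289
endloop
endfacet
facet normal -0.365 -0.628 -0.687
outer loop
vertex -3.468 2.626 0.461
vertex -2.922 2.276 0.491
vertex -3.42 2.135 0.884
endloop
endfacet
facet normal -0.676 0.442 0.590
outer loop
vertex -3.468 2.626 0.461
vertex -3.42 2.135 0.884
vertex -2.498 3.004 1.289
endloop
endfacet
facet normal -0.364 -0.628 -0.687
outer loop
vertex -3.42 2.135 0.884
vertex -2.922 2.276 0.491
vertex -2.873 1.785 0.914
endloop
endfacet
facet normal -0.200 -0.231 0.952
outer loop
vertex -3.42 2.135 0.884
vertex -2.873 1.785 0.914
vertex -2.498 3.004 1.289
endloop
endfacet
facet normal -0.365 -0.628 -0.687
outer loop
vertex -2.873 1.785 0.914
vertex -2.922 2.276 0.491
vertex -2.375 1.925 0.521
endloop
endfacet
facet normal 0.635 -0.399 0.662
outer loop
vertex -2.873 1.785 0.914
vertex -2.375 1.925 0.521
vertex -2.498 3.004 1.289
endloop
endfacet

endsolid


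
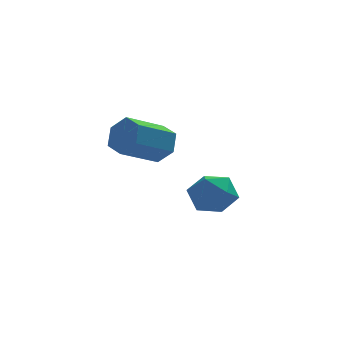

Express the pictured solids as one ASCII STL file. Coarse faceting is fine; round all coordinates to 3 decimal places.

solid 
facet normal -0.654 0.200 0.729
outer loop
vertex 1.369 2.119 -1.3
vertex 0.526 1.423 -1.865
vertex 1.289 0.918 -1.042
endloop
endfacet
facet normal 0.014 0.209 0.978
outer loop
vertex 1.369 2.119 -1.3
vertex 1.289 0.918 -1.042
vertex 2.392 1.447 -1.171
endloop
endfacet
facet normal 0.381 0.697 0.608
outer loop
vertex 1.369 2.119 -1.3
vertex 2.392 1.447 -1.171
vertex 2.312 2.278 -2.074
endloop
endfacet
facet normal -0.061 0.990 0.129
outer loop
vertex 1.369 2.119 -1.3
vertex 2.312 2.278 -2.074
vertex 1.159 2.263 -2.503
endloop
endfacet
facet normal -0.701 0.683 0.204
outer loop
vertex 1.369 2.119 -1.3
vertex 1.159 2.263 -2.503
vertex 0.526 1.423 -1.865
endloop
endfacet
facet normal 0.306 -0.430 0.850
outer loop
vertex 2.392 1.447 -1.171
vertex 1.289 0.918 -1.042
vertex 2.181 0.337 -1.657
endloop
endfacet
facet normal -0.776 -0.444 0.447
outer loop
vertex 1.289 0.918 -1.042
vertex 0.526 1.423 -1.865
vertex 1.028 0.322 -2.086
endloop
endfacet
facet normal -0.852 0.337 -0.401
outer loop
vertex 0.526 1.423 -1.865
vertex 1.159 2.263 -2.503
vertex 0.948 1.153 -2.989
endloop
endfacet
facet normal 0.183 0.833 -0.522
outer loop
vertex 1.159 2.263 -2.503
vertex 2.312 2.278 -2.074
vertex 2.051 1.682 -3.118
endloop
endfacet
facet normal 0.899 0.359 0.251
outer loop
vertex 2.312 2.278 -2.074
vertex 2.392 1.447 -1.171
vertex 2.814 1.177 -2.295
endloop
endfacet
facet normal 0.061 -0.990 -0.129
outer loop
vertex 1.971 0.481 -2.86
vertex 2.181 0.337 -1.657
vertex 1.028 0.322 -2.086
endloop
endfacet
facet normal -0.381 -0.697 -0.608
outer loop
vertex 1.971 0.481 -2.86
vertex 1.028 0.322 -2.086
vertex 0.948 1.153 -2.989
endloop
endfacet
facet normal -0.014 -0.209 -0.978
outer loop
vertex 1.971 0.481 -2.86
vertex 0.948 1.153 -2.989
vertex 2.051 1.682 -3.118
endloop
endfacet
facet normal 0.654 -0.200 -0.729
outer loop
vertex 1.971 0.481 -2.86
vertex 2.051 1.682 -3.118
vertex 2.814 1.177 -2.295
endloop
endfacet
facet normal 0.701 -0.683 -0.204
outer loop
vertex 1.971 0.481 -2.86
vertex 2.814 1.177 -2.295
vertex 2.181 0.337 -1.657
endloop
endfacet
facet normal -0.183 -0.833 0.522
outer loop
vertex 1.028 0.322 -2.086
vertex 2.181 0.337 -1.657
vertex 1.289 0.918 -1.042
endloop
endfacet
facet normal -0.899 -0.359 -0.251
outer loop
vertex 0.948 1.153 -2.989
vertex 1.028 0.322 -2.086
vertex 0.526 1.423 -1.865
endloop
endfacet
facet normal -0.306 0.430 -0.850
outer loop
vertex 2.051 1.682 -3.118
vertex 0.948 1.153 -2.989
vertex 1.159 2.263 -2.503
endloop
endfacet
facet normal 0.776 0.444 -0.447
outer loop
vertex 2.814 1.177 -2.295
vertex 2.051 1.682 -3.118
vertex 2.312 2.278 -2.074
endloop
endfacet
facet normal 0.852 -0.337 0.401
outer loop
vertex 2.181 0.337 -1.657
vertex 2.814 1.177 -2.295
vertex 2.392 1.447 -1.171
endloop
endfacet
facet normal 0.769 0.486 -0.416
outer loop
vertex -0.296 -2.756 2.912
vertex -0.905 -2.376 2.23
vertex -0.751 -1.893 3.08
endloop
endfacet
facet normal 0.445 0.061 0.894
outer loop
vertex -0.296 -2.756 2.912
vertex -0.751 -1.893 3.08
vertex -1.886 -3.763 3.772
endloop
endfacet
facet normal 0.445 0.061 0.894
outer loop
vertex -1.886 -3.763 3.772
vertex -0.751 -1.893 3.08
vertex -2.342 -2.9 3.94
endloop
endfacet
facet normal -0.768 -0.487 0.416
outer loop
vertex -1.886 -3.763 3.772
vertex -2.342 -2.9 3.94
vertex -2.495 -3.384 3.09
endloop
endfacet
facet normal 0.768 0.487 -0.416
outer loop
vertex -0.751 -1.893 3.08
vertex -0.905 -2.376 2.23
vertex -1.36 -1.514 2.398
endloop
endfacet
facet normal -0.176 0.785 0.594
outer loop
vertex -0.751 -1.893 3.08
vertex -1.36 -1.514 2.398
vertex -2.342 -2.9 3.94
endloop
endfacet
facet normal -0.176 0.785 0.594
outer loop
vertex -2.342 -2.9 3.94
vertex -1.36 -1.514 2.398
vertex -2.951 -2.521 3.258
endloop
endfacet
facet normal -0.768 -0.487 0.416
outer loop
vertex -2.342 -2.9 3.94
vertex -2.951 -2.521 3.258
vertex -2.495 -3.384 3.09
endloop
endfacet
facet normal 0.768 0.487 -0.416
outer loop
vertex -1.36 -1.514 2.398
vertex -0.905 -2.376 2.23
vertex -1.514 -1.997 1.548
endloop
endfacet
facet normal -0.621 0.725 -0.299
outer loop
vertex -1.36 -1.514 2.398
vertex -1.514 -1.997 1.548
vertex -2.951 -2.521 3.258
endloop
endfacet
facet normal -0.621 0.724 -0.300
outer loop
vertex -2.951 -2.521 3.258
vertex -1.514 -1.997 1.548
vertex -3.104 -3.004 2.408
endloop
endfacet
facet normal -0.769 -0.487 0.415
outer loop
vertex -2.951 -2.521 3.258
vertex -3.104 -3.004 2.408
vertex -2.495 -3.384 3.09
endloop
endfacet
facet normal 0.768 0.487 -0.416
outer loop
vertex -1.514 -1.997 1.548
vertex -0.905 -2.376 2.23
vertex -1.058 -2.86 1.38
endloop
endfacet
facet normal -0.445 -0.061 -0.894
outer loop
vertex -1.514 -1.997 1.548
vertex -1.058 -2.86 1.38
vertex -3.104 -3.004 2.408
endloop
endfacet
facet normal -0.445 -0.061 -0.894
outer loop
vertex -3.104 -3.004 2.408
vertex -1.058 -2.86 1.38
vertex -2.649 -3.867 2.24
endloop
endfacet
facet normal -0.769 -0.486 0.416
outer loop
vertex -3.104 -3.004 2.408
vertex -2.649 -3.867 2.24
vertex -2.495 -3.384 3.09
endloop
endfacet
facet normal 0.768 0.487 -0.416
outer loop
vertex -1.058 -2.86 1.38
vertex -0.905 -2.376 2.23
vertex -0.449 -3.239 2.062
endloop
endfacet
facet normal 0.176 -0.785 -0.594
outer loop
vertex -1.058 -2.86 1.38
vertex -0.449 -3.239 2.062
vertex -2.649 -3.867 2.24
endloop
endfacet
facet normal 0.176 -0.785 -0.594
outer loop
vertex -2.649 -3.867 2.24
vertex -0.449 -3.239 2.062
vertex -2.04 -4.246 2.922
endloop
endfacet
facet normal -0.768 -0.487 0.416
outer loop
vertex -2.649 -3.867 2.24
vertex -2.04 -4.246 2.922
vertex -2.495 -3.384 3.09
endloop
endfacet
facet normal 0.769 0.487 -0.415
outer loop
vertex -0.449 -3.239 2.062
vertex -0.905 -2.376 2.23
vertex -0.296 -2.756 2.912
endloop
endfacet
facet normal 0.621 -0.724 0.300
outer loop
vertex -0.449 -3.239 2.062
vertex -0.296 -2.756 2.912
vertex -2.04 -4.246 2.922
endloop
endfacet
facet normal 0.621 -0.725 0.299
outer loop
vertex -2.04 -4.246 2.922
vertex -0.296 -2.756 2.912
vertex -1.886 -3.763 3.772
endloop
endfacet
facet normal -0.768 -0.487 0.416
outer loop
vertex -2.04 -4.246 2.922
vertex -1.886 -3.763 3.772
vertex -2.495 -3.384 3.09
endloop
endfacet

endsolid


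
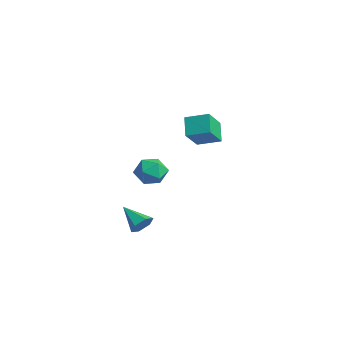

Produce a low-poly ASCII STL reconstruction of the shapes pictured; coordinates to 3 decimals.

solid 
facet normal -0.703 -0.588 0.400
outer loop
vertex -2.257 0.132 -1.16
vertex -1.745 -0.613 -1.356
vertex -1.643 -0.183 -0.544
endloop
endfacet
facet normal -0.694 0.051 0.718
outer loop
vertex -2.257 0.132 -1.16
vertex -1.643 -0.183 -0.544
vertex -1.727 0.727 -0.69
endloop
endfacet
facet normal -0.808 0.548 0.218
outer loop
vertex -2.257 0.132 -1.16
vertex -1.727 0.727 -0.69
vertex -1.881 0.859 -1.593
endloop
endfacet
facet normal -0.887 0.215 -0.409
outer loop
vertex -2.257 0.132 -1.16
vertex -1.881 0.859 -1.593
vertex -1.893 0.03 -2.004
endloop
endfacet
facet normal -0.822 -0.487 -0.296
outer loop
vertex -2.257 0.132 -1.16
vertex -1.893 0.03 -2.004
vertex -1.745 -0.613 -1.356
endloop
endfacet
facet normal -0.041 0.155 0.987
outer loop
vertex -1.727 0.727 -0.69
vertex -1.643 -0.183 -0.544
vertex -0.887 0.35 -0.596
endloop
endfacet
facet normal -0.056 -0.879 0.473
outer loop
vertex -1.643 -0.183 -0.544
vertex -1.745 -0.613 -1.356
vertex -0.899 -0.479 -1.007
endloop
endfacet
facet normal -0.248 -0.715 -0.653
outer loop
vertex -1.745 -0.613 -1.356
vertex -1.893 0.03 -2.004
vertex -1.053 -0.347 -1.91
endloop
endfacet
facet normal -0.353 0.420 -0.836
outer loop
vertex -1.893 0.03 -2.004
vertex -1.881 0.859 -1.593
vertex -1.137 0.563 -2.056
endloop
endfacet
facet normal -0.225 0.958 0.178
outer loop
vertex -1.881 0.859 -1.593
vertex -1.727 0.727 -0.69
vertex -1.035 0.993 -1.244
endloop
endfacet
facet normal 0.887 -0.215 0.409
outer loop
vertex -0.523 0.248 -1.44
vertex -0.887 0.35 -0.596
vertex -0.899 -0.479 -1.007
endloop
endfacet
facet normal 0.808 -0.548 -0.218
outer loop
vertex -0.523 0.248 -1.44
vertex -0.899 -0.479 -1.007
vertex -1.053 -0.347 -1.91
endloop
endfacet
facet normal 0.694 -0.051 -0.718
outer loop
vertex -0.523 0.248 -1.44
vertex -1.053 -0.347 -1.91
vertex -1.137 0.563 -2.056
endloop
endfacet
facet normal 0.703 0.588 -0.400
outer loop
vertex -0.523 0.248 -1.44
vertex -1.137 0.563 -2.056
vertex -1.035 0.993 -1.244
endloop
endfacet
facet normal 0.822 0.487 0.296
outer loop
vertex -0.523 0.248 -1.44
vertex -1.035 0.993 -1.244
vertex -0.887 0.35 -0.596
endloop
endfacet
facet normal 0.353 -0.420 0.836
outer loop
vertex -0.899 -0.479 -1.007
vertex -0.887 0.35 -0.596
vertex -1.643 -0.183 -0.544
endloop
endfacet
facet normal 0.225 -0.958 -0.178
outer loop
vertex -1.053 -0.347 -1.91
vertex -0.899 -0.479 -1.007
vertex -1.745 -0.613 -1.356
endloop
endfacet
facet normal 0.041 -0.155 -0.987
outer loop
vertex -1.137 0.563 -2.056
vertex -1.053 -0.347 -1.91
vertex -1.893 0.03 -2.004
endloop
endfacet
facet normal 0.056 0.879 -0.473
outer loop
vertex -1.035 0.993 -1.244
vertex -1.137 0.563 -2.056
vertex -1.881 0.859 -1.593
endloop
endfacet
facet normal 0.248 0.715 0.653
outer loop
vertex -0.887 0.35 -0.596
vertex -1.035 0.993 -1.244
vertex -1.727 0.727 -0.69
endloop
endfacet
facet normal -0.659 0.278 0.699
outer loop
vertex -2.7 2.655 1.431
vertex -1.91 3.622 1.791
vertex -3.44 3.669 0.33
endloop
endfacet
facet normal -0.608 -0.744 -0.277
outer loop
vertex -2.61 3.318 -0.551
vertex -2.7 2.655 1.431
vertex -3.44 3.669 0.33
endloop
endfacet
facet normal -0.659 0.279 0.699
outer loop
vertex -3.44 3.669 0.33
vertex -1.91 3.622 1.791
vertex -2.65 4.636 0.689
endloop
endfacet
facet normal -0.443 0.607 -0.660
outer loop
vertex -2.65 4.636 0.689
vertex -2.61 3.318 -0.551
vertex -3.44 3.669 0.33
endloop
endfacet
facet normal 0.443 -0.607 0.659
outer loop
vertex -2.7 2.655 1.431
vertex -1.08 3.271 0.91
vertex -1.91 3.622 1.791
endloop
endfacet
facet normal -0.608 -0.744 -0.277
outer loop
vertex -1.87 2.304 0.551
vertex -2.7 2.655 1.431
vertex -2.61 3.318 -0.551
endloop
endfacet
facet normal 0.443 -0.607 0.660
outer loop
vertex -1.87 2.304 0.551
vertex -1.08 3.271 0.91
vertex -2.7 2.655 1.431
endloop
endfacet
facet normal 0.608 0.744 0.276
outer loop
vertex -1.91 3.622 1.791
vertex -1.08 3.271 0.91
vertex -2.65 4.636 0.689
endloop
endfacet
facet normal -0.443 0.607 -0.660
outer loop
vertex -1.82 4.285 -0.191
vertex -2.61 3.318 -0.551
vertex -2.65 4.636 0.689
endloop
endfacet
facet normal 0.608 0.744 0.277
outer loop
vertex -2.65 4.636 0.689
vertex -1.08 3.271 0.91
vertex -1.82 4.285 -0.191
endloop
endfacet
facet normal 0.659 -0.278 -0.699
outer loop
vertex -1.82 4.285 -0.191
vertex -1.87 2.304 0.551
vertex -2.61 3.318 -0.551
endloop
endfacet
facet normal 0.659 -0.278 -0.699
outer loop
vertex -1.08 3.271 0.91
vertex -1.87 2.304 0.551
vertex -1.82 4.285 -0.191
endloop
endfacet
facet normal 0.811 0.287 -0.510
outer loop
vertex 4.466 -3.368 -1.625
vertex 4.152 -2.851 -1.833
vertex 4.486 -2.825 -1.287
endloop
endfacet
facet normal 0.259 -0.517 0.816
outer loop
vertex 4.466 -3.368 -1.625
vertex 4.486 -2.825 -1.287
vertex 2.968 -3.269 -1.087
endloop
endfacet
facet normal 0.811 0.287 -0.510
outer loop
vertex 4.486 -2.825 -1.287
vertex 4.152 -2.851 -1.833
vertex 4.172 -2.307 -1.495
endloop
endfacet
facet normal 0.011 0.378 0.926
outer loop
vertex 4.486 -2.825 -1.287
vertex 4.172 -2.307 -1.495
vertex 2.968 -3.269 -1.087
endloop
endfacet
facet normal 0.811 0.287 -0.510
outer loop
vertex 4.172 -2.307 -1.495
vertex 4.152 -2.851 -1.833
vertex 3.838 -2.333 -2.04
endloop
endfacet
facet normal -0.535 0.793 0.290
outer loop
vertex 4.172 -2.307 -1.495
vertex 3.838 -2.333 -2.04
vertex 2.968 -3.269 -1.087
endloop
endfacet
facet normal 0.811 0.288 -0.510
outer loop
vertex 3.838 -2.333 -2.04
vertex 4.152 -2.851 -1.833
vertex 3.818 -2.876 -2.378
endloop
endfacet
facet normal -0.834 0.313 -0.454
outer loop
vertex 3.838 -2.333 -2.04
vertex 3.818 -2.876 -2.378
vertex 2.968 -3.269 -1.087
endloop
endfacet
facet normal 0.811 0.285 -0.510
outer loop
vertex 3.818 -2.876 -2.378
vertex 4.152 -2.851 -1.833
vertex 4.131 -3.394 -2.17
endloop
endfacet
facet normal -0.587 -0.581 -0.564
outer loop
vertex 3.818 -2.876 -2.378
vertex 4.131 -3.394 -2.17
vertex 2.968 -3.269 -1.087
endloop
endfacet
facet normal 0.810 0.286 -0.512
outer loop
vertex 4.131 -3.394 -2.17
vertex 4.152 -2.851 -1.833
vertex 4.466 -3.368 -1.625
endloop
endfacet
facet normal -0.040 -0.997 0.072
outer loop
vertex 4.131 -3.394 -2.17
vertex 4.466 -3.368 -1.625
vertex 2.968 -3.269 -1.087
endloop
endfacet

endsolid


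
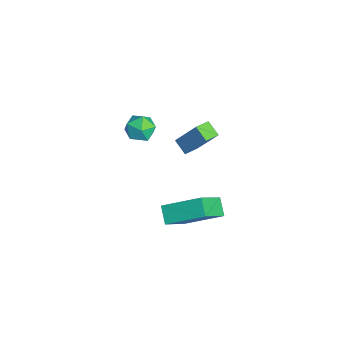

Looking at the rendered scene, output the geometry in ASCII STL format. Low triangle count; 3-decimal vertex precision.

solid 
facet normal -0.319 -0.478 -0.819
outer loop
vertex -2.815 -1.771 -0.622
vertex -3.321 -1.049 -0.846
vertex -2.117 -1.428 -1.094
endloop
endfacet
facet normal 0.556 -0.794 0.246
outer loop
vertex -1.519 -0.531 0.446
vertex -2.815 -1.771 -0.622
vertex -2.117 -1.428 -1.094
endloop
endfacet
facet normal -0.319 -0.478 -0.819
outer loop
vertex -2.117 -1.428 -1.094
vertex -3.321 -1.049 -0.846
vertex -2.623 -0.706 -1.318
endloop
endfacet
facet normal 0.768 0.377 -0.518
outer loop
vertex -2.623 -0.706 -1.318
vertex -1.519 -0.531 0.446
vertex -2.117 -1.428 -1.094
endloop
endfacet
facet normal -0.768 -0.377 0.518
outer loop
vertex -2.815 -1.771 -0.622
vertex -2.723 -0.152 0.694
vertex -3.321 -1.049 -0.846
endloop
endfacet
facet normal 0.556 -0.794 0.246
outer loop
vertex -2.217 -0.874 0.918
vertex -2.815 -1.771 -0.622
vertex -1.519 -0.531 0.446
endloop
endfacet
facet normal -0.768 -0.377 0.518
outer loop
vertex -2.217 -0.874 0.918
vertex -2.723 -0.152 0.694
vertex -2.815 -1.771 -0.622
endloop
endfacet
facet normal -0.556 0.794 -0.246
outer loop
vertex -3.321 -1.049 -0.846
vertex -2.723 -0.152 0.694
vertex -2.623 -0.706 -1.318
endloop
endfacet
facet normal 0.768 0.377 -0.518
outer loop
vertex -2.025 0.191 0.222
vertex -1.519 -0.531 0.446
vertex -2.623 -0.706 -1.318
endloop
endfacet
facet normal -0.556 0.794 -0.246
outer loop
vertex -2.623 -0.706 -1.318
vertex -2.723 -0.152 0.694
vertex -2.025 0.191 0.222
endloop
endfacet
facet normal 0.319 0.478 0.819
outer loop
vertex -2.025 0.191 0.222
vertex -2.217 -0.874 0.918
vertex -1.519 -0.531 0.446
endloop
endfacet
facet normal 0.319 0.478 0.819
outer loop
vertex -2.723 -0.152 0.694
vertex -2.217 -0.874 0.918
vertex -2.025 0.191 0.222
endloop
endfacet
facet normal -0.157 0.749 0.644
outer loop
vertex -1.663 -3.203 2.769
vertex -1.254 -3.631 3.367
vertex -0.833 -3.108 2.861
endloop
endfacet
facet normal -0.111 0.994 -0.024
outer loop
vertex -1.663 -3.203 2.769
vertex -0.833 -3.108 2.861
vertex -1.167 -3.164 2.092
endloop
endfacet
facet normal -0.616 0.671 -0.413
outer loop
vertex -1.663 -3.203 2.769
vertex -1.167 -3.164 2.092
vertex -1.795 -3.723 2.121
endloop
endfacet
facet normal -0.974 0.227 0.016
outer loop
vertex -1.663 -3.203 2.769
vertex -1.795 -3.723 2.121
vertex -1.849 -4.012 2.91
endloop
endfacet
facet normal -0.690 0.275 0.669
outer loop
vertex -1.663 -3.203 2.769
vertex -1.849 -4.012 2.91
vertex -1.254 -3.631 3.367
endloop
endfacet
facet normal 0.524 0.802 -0.286
outer loop
vertex -1.167 -3.164 2.092
vertex -0.833 -3.108 2.861
vertex -0.451 -3.568 2.27
endloop
endfacet
facet normal 0.450 0.407 0.795
outer loop
vertex -0.833 -3.108 2.861
vertex -1.254 -3.631 3.367
vertex -0.505 -3.857 3.059
endloop
endfacet
facet normal -0.412 -0.361 0.837
outer loop
vertex -1.254 -3.631 3.367
vertex -1.849 -4.012 2.91
vertex -1.133 -4.416 3.088
endloop
endfacet
facet normal -0.871 -0.440 -0.221
outer loop
vertex -1.849 -4.012 2.91
vertex -1.795 -3.723 2.121
vertex -1.467 -4.472 2.319
endloop
endfacet
facet normal -0.292 0.280 -0.915
outer loop
vertex -1.795 -3.723 2.121
vertex -1.167 -3.164 2.092
vertex -1.046 -3.949 1.813
endloop
endfacet
facet normal 0.974 -0.227 -0.016
outer loop
vertex -0.637 -4.377 2.411
vertex -0.451 -3.568 2.27
vertex -0.505 -3.857 3.059
endloop
endfacet
facet normal 0.616 -0.671 0.413
outer loop
vertex -0.637 -4.377 2.411
vertex -0.505 -3.857 3.059
vertex -1.133 -4.416 3.088
endloop
endfacet
facet normal 0.111 -0.994 0.024
outer loop
vertex -0.637 -4.377 2.411
vertex -1.133 -4.416 3.088
vertex -1.467 -4.472 2.319
endloop
endfacet
facet normal 0.157 -0.749 -0.644
outer loop
vertex -0.637 -4.377 2.411
vertex -1.467 -4.472 2.319
vertex -1.046 -3.949 1.813
endloop
endfacet
facet normal 0.690 -0.275 -0.669
outer loop
vertex -0.637 -4.377 2.411
vertex -1.046 -3.949 1.813
vertex -0.451 -3.568 2.27
endloop
endfacet
facet normal 0.871 0.440 0.221
outer loop
vertex -0.505 -3.857 3.059
vertex -0.451 -3.568 2.27
vertex -0.833 -3.108 2.861
endloop
endfacet
facet normal 0.292 -0.280 0.915
outer loop
vertex -1.133 -4.416 3.088
vertex -0.505 -3.857 3.059
vertex -1.254 -3.631 3.367
endloop
endfacet
facet normal -0.524 -0.802 0.286
outer loop
vertex -1.467 -4.472 2.319
vertex -1.133 -4.416 3.088
vertex -1.849 -4.012 2.91
endloop
endfacet
facet normal -0.450 -0.407 -0.795
outer loop
vertex -1.046 -3.949 1.813
vertex -1.467 -4.472 2.319
vertex -1.795 -3.723 2.121
endloop
endfacet
facet normal 0.412 0.361 -0.837
outer loop
vertex -0.451 -3.568 2.27
vertex -1.046 -3.949 1.813
vertex -1.167 -3.164 2.092
endloop
endfacet
facet normal -0.818 -0.017 0.575
outer loop
vertex 0.104 -3.073 -2.565
vertex 0.763 -1.281 -1.576
vertex -0.934 -1.896 -4.006
endloop
endfacet
facet normal -0.307 -0.833 -0.460
outer loop
vertex -0.083 -1.879 -4.604
vertex 0.104 -3.073 -2.565
vertex -0.934 -1.896 -4.006
endloop
endfacet
facet normal -0.818 -0.016 0.575
outer loop
vertex -0.934 -1.896 -4.006
vertex 0.763 -1.281 -1.576
vertex -0.274 -0.104 -3.017
endloop
endfacet
facet normal -0.487 0.553 -0.677
outer loop
vertex -0.274 -0.104 -3.017
vertex -0.083 -1.879 -4.604
vertex -0.934 -1.896 -4.006
endloop
endfacet
facet normal 0.487 -0.552 0.677
outer loop
vertex 0.104 -3.073 -2.565
vertex 1.614 -1.264 -2.174
vertex 0.763 -1.281 -1.576
endloop
endfacet
facet normal -0.307 -0.833 -0.460
outer loop
vertex 0.954 -3.056 -3.163
vertex 0.104 -3.073 -2.565
vertex -0.083 -1.879 -4.604
endloop
endfacet
facet normal 0.487 -0.553 0.676
outer loop
vertex 0.954 -3.056 -3.163
vertex 1.614 -1.264 -2.174
vertex 0.104 -3.073 -2.565
endloop
endfacet
facet normal 0.307 0.833 0.460
outer loop
vertex 0.763 -1.281 -1.576
vertex 1.614 -1.264 -2.174
vertex -0.274 -0.104 -3.017
endloop
endfacet
facet normal -0.487 0.552 -0.676
outer loop
vertex 0.576 -0.087 -3.615
vertex -0.083 -1.879 -4.604
vertex -0.274 -0.104 -3.017
endloop
endfacet
facet normal 0.307 0.833 0.460
outer loop
vertex -0.274 -0.104 -3.017
vertex 1.614 -1.264 -2.174
vertex 0.576 -0.087 -3.615
endloop
endfacet
facet normal 0.818 0.017 -0.575
outer loop
vertex 0.576 -0.087 -3.615
vertex 0.954 -3.056 -3.163
vertex -0.083 -1.879 -4.604
endloop
endfacet
facet normal 0.818 0.016 -0.576
outer loop
vertex 1.614 -1.264 -2.174
vertex 0.954 -3.056 -3.163
vertex 0.576 -0.087 -3.615
endloop
endfacet

endsolid


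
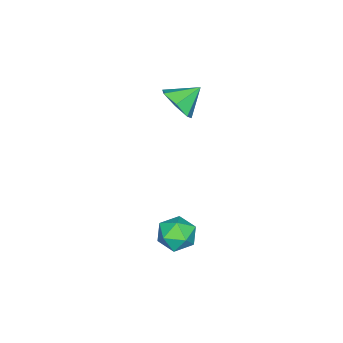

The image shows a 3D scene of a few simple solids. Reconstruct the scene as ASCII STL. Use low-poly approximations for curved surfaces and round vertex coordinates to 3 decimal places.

solid 
facet normal -0.644 0.745 -0.174
outer loop
vertex 2.307 0.661 -3.301
vertex 1.551 0.041 -3.156
vertex 1.929 0.546 -2.395
endloop
endfacet
facet normal -0.039 0.993 0.110
outer loop
vertex 2.307 0.661 -3.301
vertex 1.929 0.546 -2.395
vertex 2.908 0.598 -2.518
endloop
endfacet
facet normal 0.500 0.805 -0.319
outer loop
vertex 2.307 0.661 -3.301
vertex 2.908 0.598 -2.518
vertex 3.135 0.125 -3.356
endloop
endfacet
facet normal 0.227 0.441 -0.868
outer loop
vertex 2.307 0.661 -3.301
vertex 3.135 0.125 -3.356
vertex 2.297 -0.219 -3.75
endloop
endfacet
facet normal -0.480 0.403 -0.779
outer loop
vertex 2.307 0.661 -3.301
vertex 2.297 -0.219 -3.75
vertex 1.551 0.041 -3.156
endloop
endfacet
facet normal 0.057 0.671 0.739
outer loop
vertex 2.908 0.598 -2.518
vertex 1.929 0.546 -2.395
vertex 2.523 -0.061 -1.89
endloop
endfacet
facet normal -0.922 0.269 0.279
outer loop
vertex 1.929 0.546 -2.395
vertex 1.551 0.041 -3.156
vertex 1.685 -0.405 -2.284
endloop
endfacet
facet normal -0.656 -0.284 -0.700
outer loop
vertex 1.551 0.041 -3.156
vertex 2.297 -0.219 -3.75
vertex 1.912 -0.878 -3.122
endloop
endfacet
facet normal 0.488 -0.224 -0.843
outer loop
vertex 2.297 -0.219 -3.75
vertex 3.135 0.125 -3.356
vertex 2.891 -0.826 -3.245
endloop
endfacet
facet normal 0.929 0.367 0.045
outer loop
vertex 3.135 0.125 -3.356
vertex 2.908 0.598 -2.518
vertex 3.269 -0.321 -2.484
endloop
endfacet
facet normal -0.227 -0.441 0.868
outer loop
vertex 2.513 -0.941 -2.339
vertex 2.523 -0.061 -1.89
vertex 1.685 -0.405 -2.284
endloop
endfacet
facet normal -0.500 -0.805 0.319
outer loop
vertex 2.513 -0.941 -2.339
vertex 1.685 -0.405 -2.284
vertex 1.912 -0.878 -3.122
endloop
endfacet
facet normal 0.039 -0.993 -0.110
outer loop
vertex 2.513 -0.941 -2.339
vertex 1.912 -0.878 -3.122
vertex 2.891 -0.826 -3.245
endloop
endfacet
facet normal 0.644 -0.745 0.174
outer loop
vertex 2.513 -0.941 -2.339
vertex 2.891 -0.826 -3.245
vertex 3.269 -0.321 -2.484
endloop
endfacet
facet normal 0.480 -0.403 0.779
outer loop
vertex 2.513 -0.941 -2.339
vertex 3.269 -0.321 -2.484
vertex 2.523 -0.061 -1.89
endloop
endfacet
facet normal -0.488 0.224 0.843
outer loop
vertex 1.685 -0.405 -2.284
vertex 2.523 -0.061 -1.89
vertex 1.929 0.546 -2.395
endloop
endfacet
facet normal -0.929 -0.367 -0.045
outer loop
vertex 1.912 -0.878 -3.122
vertex 1.685 -0.405 -2.284
vertex 1.551 0.041 -3.156
endloop
endfacet
facet normal -0.057 -0.671 -0.739
outer loop
vertex 2.891 -0.826 -3.245
vertex 1.912 -0.878 -3.122
vertex 2.297 -0.219 -3.75
endloop
endfacet
facet normal 0.922 -0.269 -0.279
outer loop
vertex 3.269 -0.321 -2.484
vertex 2.891 -0.826 -3.245
vertex 3.135 0.125 -3.356
endloop
endfacet
facet normal 0.656 0.284 0.700
outer loop
vertex 2.523 -0.061 -1.89
vertex 3.269 -0.321 -2.484
vertex 2.908 0.598 -2.518
endloop
endfacet
facet normal 0.658 -0.501 -0.563
outer loop
vertex -2.5 -2.964 1.259
vertex -3.29 -3.306 0.64
vertex -2.705 -2.427 0.541
endloop
endfacet
facet normal 0.242 0.809 0.536
outer loop
vertex -2.5 -2.964 1.259
vertex -2.705 -2.427 0.541
vertex -4.25 -2.574 1.46
endloop
endfacet
facet normal 0.658 -0.501 -0.562
outer loop
vertex -2.705 -2.427 0.541
vertex -3.29 -3.306 0.64
vertex -3.35 -2.552 -0.103
endloop
endfacet
facet normal -0.131 0.990 -0.061
outer loop
vertex -2.705 -2.427 0.541
vertex -3.35 -2.552 -0.103
vertex -4.25 -2.574 1.46
endloop
endfacet
facet normal 0.659 -0.501 -0.561
outer loop
vertex -3.35 -2.552 -0.103
vertex -3.29 -3.306 0.64
vertex -3.949 -3.245 -0.188
endloop
endfacet
facet normal -0.676 0.631 -0.380
outer loop
vertex -3.35 -2.552 -0.103
vertex -3.949 -3.245 -0.188
vertex -4.25 -2.574 1.46
endloop
endfacet
facet normal 0.658 -0.502 -0.561
outer loop
vertex -3.949 -3.245 -0.188
vertex -3.29 -3.306 0.64
vertex -4.052 -3.983 0.351
endloop
endfacet
facet normal -0.983 0.005 -0.182
outer loop
vertex -3.949 -3.245 -0.188
vertex -4.052 -3.983 0.351
vertex -4.25 -2.574 1.46
endloop
endfacet
facet normal 0.658 -0.501 -0.562
outer loop
vertex -4.052 -3.983 0.351
vertex -3.29 -3.306 0.64
vertex -3.58 -4.212 1.107
endloop
endfacet
facet normal -0.822 -0.419 0.386
outer loop
vertex -4.052 -3.983 0.351
vertex -3.58 -4.212 1.107
vertex -4.25 -2.574 1.46
endloop
endfacet
facet normal 0.658 -0.500 -0.562
outer loop
vertex -3.58 -4.212 1.107
vertex -3.29 -3.306 0.64
vertex -2.89 -3.758 1.511
endloop
endfacet
facet normal -0.313 -0.321 0.894
outer loop
vertex -3.58 -4.212 1.107
vertex -2.89 -3.758 1.511
vertex -4.25 -2.574 1.46
endloop
endfacet
facet normal 0.658 -0.501 -0.562
outer loop
vertex -2.89 -3.758 1.511
vertex -3.29 -3.306 0.64
vertex -2.5 -2.964 1.259
endloop
endfacet
facet normal 0.161 0.226 0.961
outer loop
vertex -2.89 -3.758 1.511
vertex -2.5 -2.964 1.259
vertex -4.25 -2.574 1.46
endloop
endfacet

endsolid


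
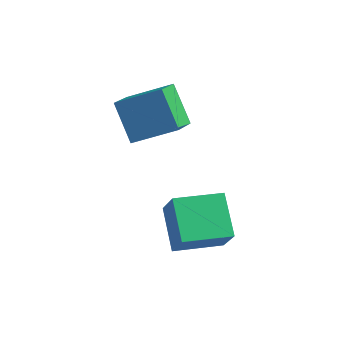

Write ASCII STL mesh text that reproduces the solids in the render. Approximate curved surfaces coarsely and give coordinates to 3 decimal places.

solid 
facet normal -0.399 0.328 -0.856
outer loop
vertex -1.508 -1.198 0.75
vertex -0.199 -0.049 0.58
vertex -0.612 -2.346 -0.107
endloop
endfacet
facet normal -0.748 -0.657 0.098
outer loop
vertex -0.021 -2.831 1.16
vertex -1.508 -1.198 0.75
vertex -0.612 -2.346 -0.107
endloop
endfacet
facet normal -0.399 0.328 -0.856
outer loop
vertex -0.612 -2.346 -0.107
vertex -0.199 -0.049 0.58
vertex 0.697 -1.197 -0.277
endloop
endfacet
facet normal 0.530 -0.679 -0.507
outer loop
vertex 0.697 -1.197 -0.277
vertex -0.021 -2.831 1.16
vertex -0.612 -2.346 -0.107
endloop
endfacet
facet normal -0.530 0.679 0.507
outer loop
vertex -1.508 -1.198 0.75
vertex 0.392 -0.534 1.847
vertex -0.199 -0.049 0.58
endloop
endfacet
facet normal -0.748 -0.657 0.098
outer loop
vertex -0.917 -1.683 2.017
vertex -1.508 -1.198 0.75
vertex -0.021 -2.831 1.16
endloop
endfacet
facet normal -0.530 0.679 0.507
outer loop
vertex -0.917 -1.683 2.017
vertex 0.392 -0.534 1.847
vertex -1.508 -1.198 0.75
endloop
endfacet
facet normal 0.748 0.657 -0.098
outer loop
vertex -0.199 -0.049 0.58
vertex 0.392 -0.534 1.847
vertex 0.697 -1.197 -0.277
endloop
endfacet
facet normal 0.530 -0.679 -0.507
outer loop
vertex 1.288 -1.682 0.99
vertex -0.021 -2.831 1.16
vertex 0.697 -1.197 -0.277
endloop
endfacet
facet normal 0.748 0.657 -0.098
outer loop
vertex 0.697 -1.197 -0.277
vertex 0.392 -0.534 1.847
vertex 1.288 -1.682 0.99
endloop
endfacet
facet normal 0.399 -0.328 0.856
outer loop
vertex 1.288 -1.682 0.99
vertex -0.917 -1.683 2.017
vertex -0.021 -2.831 1.16
endloop
endfacet
facet normal 0.399 -0.328 0.856
outer loop
vertex 0.392 -0.534 1.847
vertex -0.917 -1.683 2.017
vertex 1.288 -1.682 0.99
endloop
endfacet
facet normal -0.562 0.384 0.732
outer loop
vertex -3.851 -0.051 4.439
vertex -2.424 0.604 5.19
vertex -4.008 1.154 3.686
endloop
endfacet
facet normal -0.820 -0.376 -0.431
outer loop
vertex -3.076 0.516 2.47
vertex -3.851 -0.051 4.439
vertex -4.008 1.154 3.686
endloop
endfacet
facet normal -0.562 0.384 0.732
outer loop
vertex -4.008 1.154 3.686
vertex -2.424 0.604 5.19
vertex -2.582 1.809 4.437
endloop
endfacet
facet normal -0.110 0.843 -0.527
outer loop
vertex -2.582 1.809 4.437
vertex -3.076 0.516 2.47
vertex -4.008 1.154 3.686
endloop
endfacet
facet normal 0.110 -0.843 0.527
outer loop
vertex -3.851 -0.051 4.439
vertex -1.492 -0.034 3.974
vertex -2.424 0.604 5.19
endloop
endfacet
facet normal -0.820 -0.377 -0.431
outer loop
vertex -2.918 -0.689 3.223
vertex -3.851 -0.051 4.439
vertex -3.076 0.516 2.47
endloop
endfacet
facet normal 0.110 -0.843 0.527
outer loop
vertex -2.918 -0.689 3.223
vertex -1.492 -0.034 3.974
vertex -3.851 -0.051 4.439
endloop
endfacet
facet normal 0.820 0.377 0.431
outer loop
vertex -2.424 0.604 5.19
vertex -1.492 -0.034 3.974
vertex -2.582 1.809 4.437
endloop
endfacet
facet normal -0.110 0.843 -0.527
outer loop
vertex -1.649 1.171 3.221
vertex -3.076 0.516 2.47
vertex -2.582 1.809 4.437
endloop
endfacet
facet normal 0.820 0.376 0.431
outer loop
vertex -2.582 1.809 4.437
vertex -1.492 -0.034 3.974
vertex -1.649 1.171 3.221
endloop
endfacet
facet normal 0.562 -0.384 -0.733
outer loop
vertex -1.649 1.171 3.221
vertex -2.918 -0.689 3.223
vertex -3.076 0.516 2.47
endloop
endfacet
facet normal 0.562 -0.384 -0.732
outer loop
vertex -1.492 -0.034 3.974
vertex -2.918 -0.689 3.223
vertex -1.649 1.171 3.221
endloop
endfacet

endsolid
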